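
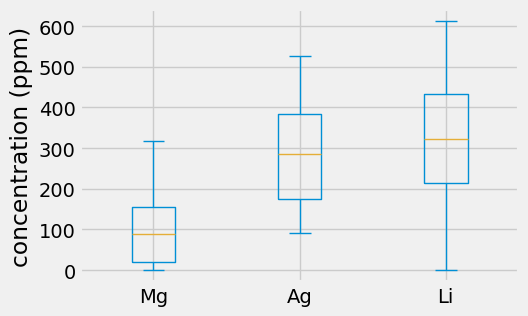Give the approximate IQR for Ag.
≈ 200

Q3 ≈ 375, Q1 ≈ 175; IQR ≈ 200.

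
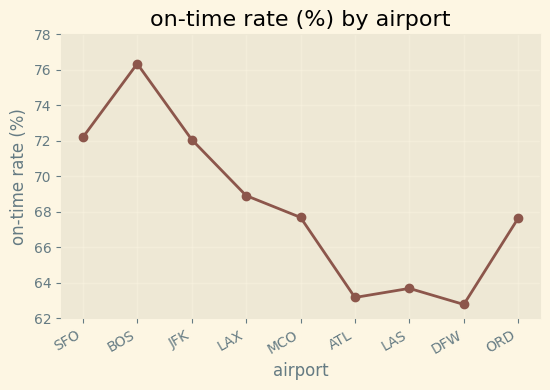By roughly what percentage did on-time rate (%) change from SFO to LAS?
SFO ≈ 72, LAS ≈ 64; (64 − 72) / 72 ≈ -11.1%.

≈ -11.1%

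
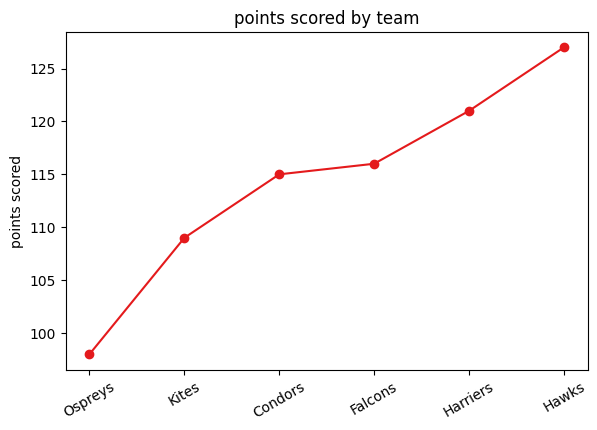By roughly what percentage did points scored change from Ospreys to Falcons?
Ospreys ≈ 100, Falcons ≈ 115; (115 − 100) / 100 ≈ +15%.

≈ +15%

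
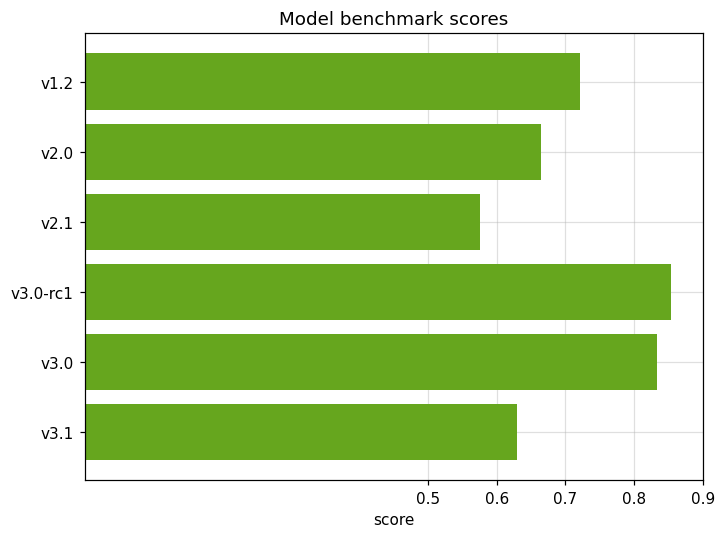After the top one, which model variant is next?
v3.0

Top 3: v3.0-rc1 ≈ 0.9, v3.0 ≈ 0.8, v1.2 ≈ 0.7.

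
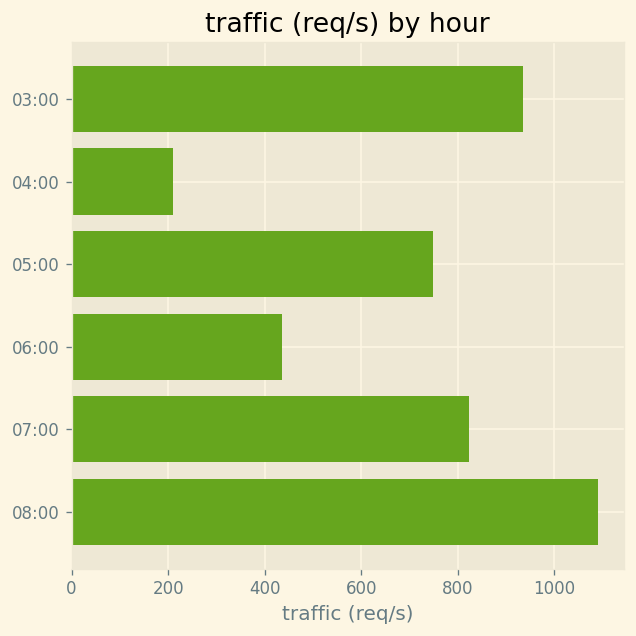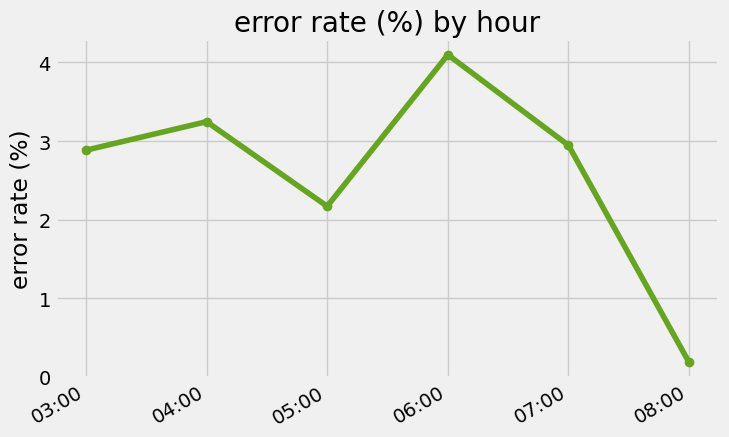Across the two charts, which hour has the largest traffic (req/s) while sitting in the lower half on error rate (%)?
Chart 2 median error rate (%) ≈ 3; below-median hours: 03:00, 05:00, 08:00. Among those, 08:00 has the highest traffic (req/s) (≈ 1100).

08:00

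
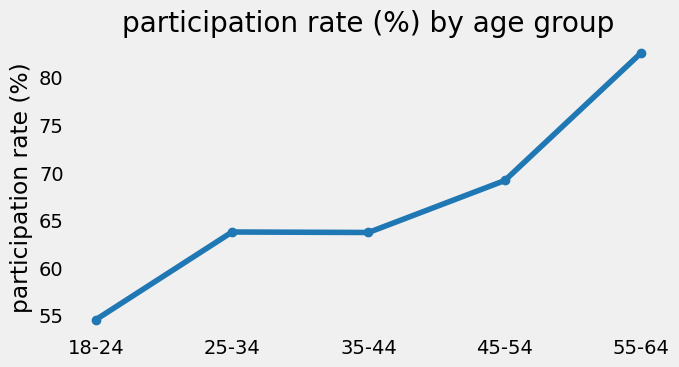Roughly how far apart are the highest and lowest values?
≈ 30

Max 55-64 ≈ 85, min 18-24 ≈ 55; range ≈ 30.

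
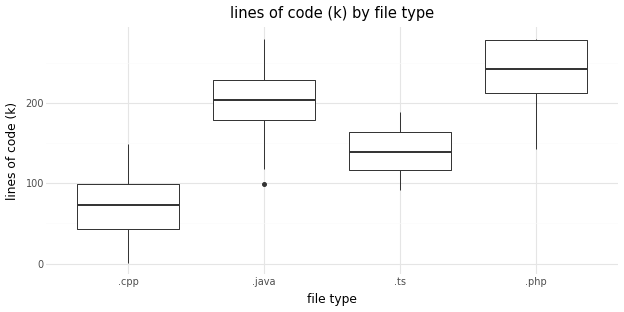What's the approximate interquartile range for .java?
Q3 ≈ 220, Q1 ≈ 180; IQR ≈ 40.

≈ 40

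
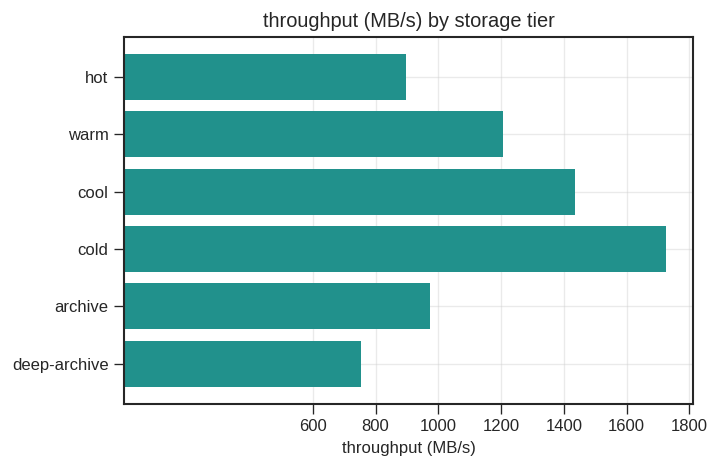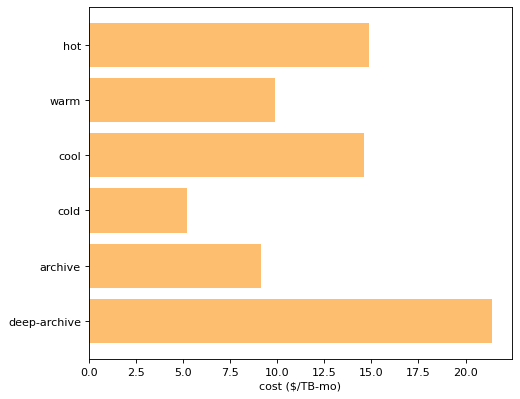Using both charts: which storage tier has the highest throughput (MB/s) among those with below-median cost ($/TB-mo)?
cold

Chart 2 median cost ($/TB-mo) ≈ 12; below-median storage tiers: warm, cold, archive. Among those, cold has the highest throughput (MB/s) (≈ 1800).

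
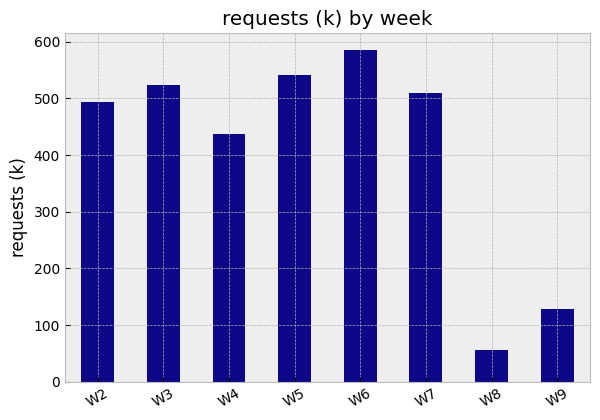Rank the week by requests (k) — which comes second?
Top 3: W6 ≈ 600, W5 ≈ 550, W3 ≈ 500.

W5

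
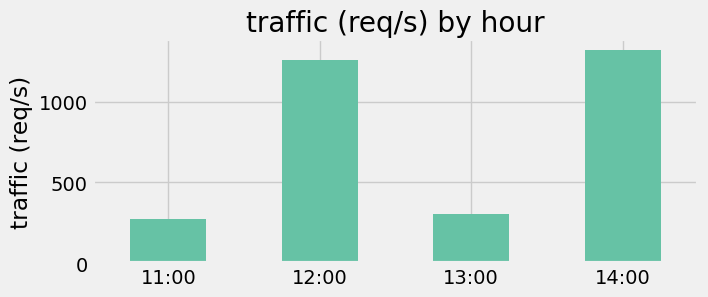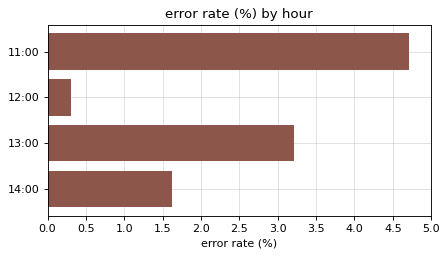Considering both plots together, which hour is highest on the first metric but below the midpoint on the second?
Chart 2 median error rate (%) ≈ 2.5; below-median hours: 12:00, 14:00. Among those, 14:00 has the highest traffic (req/s) (≈ 1400).

14:00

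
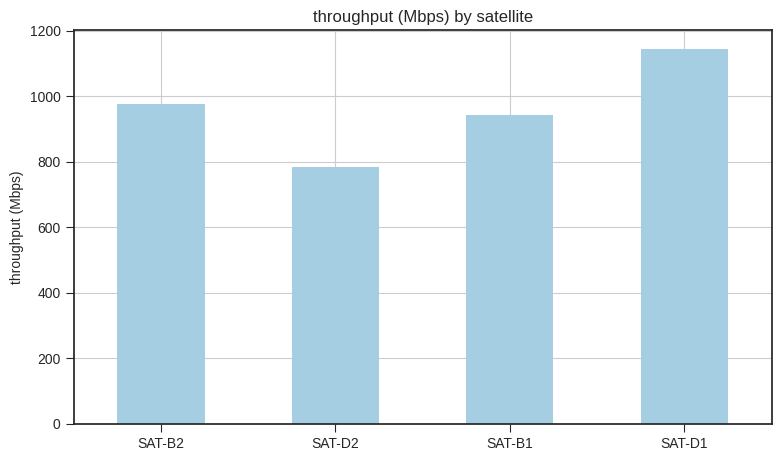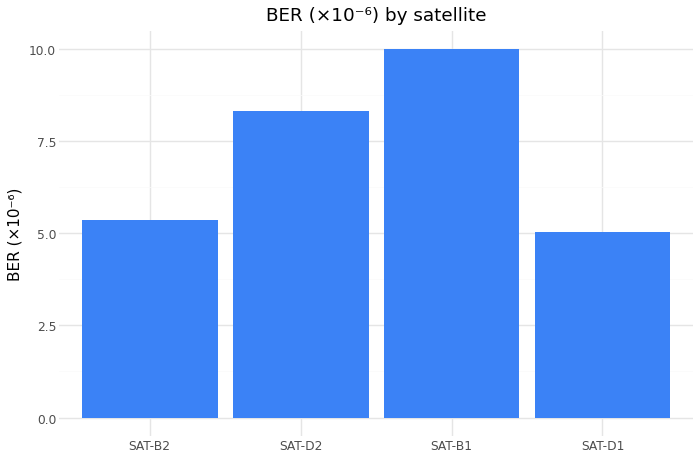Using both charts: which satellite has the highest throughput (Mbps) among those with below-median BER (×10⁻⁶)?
SAT-D1

Chart 2 median BER (×10⁻⁶) ≈ 7; below-median satellites: SAT-B2, SAT-D1. Among those, SAT-D1 has the highest throughput (Mbps) (≈ 1200).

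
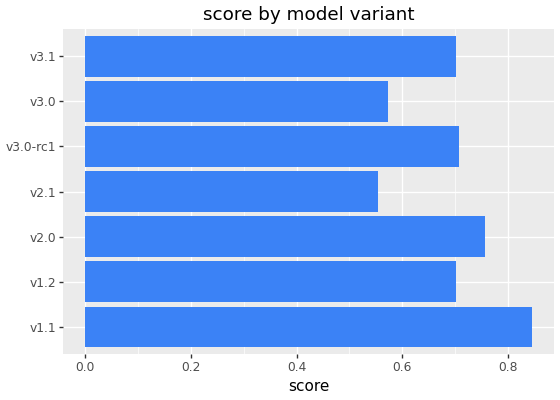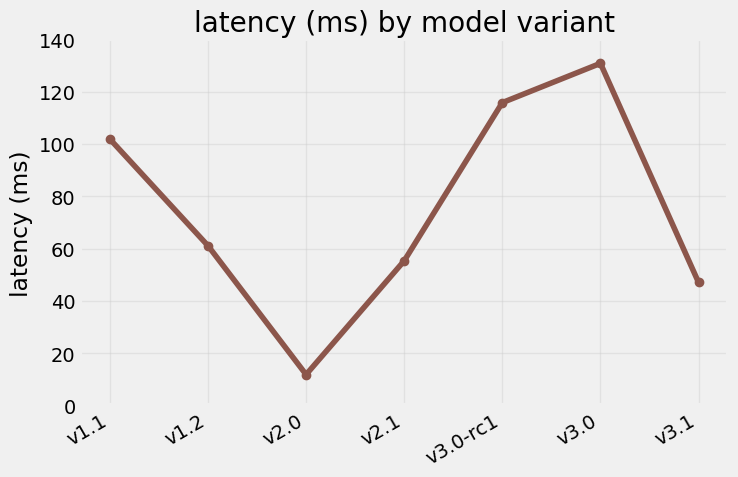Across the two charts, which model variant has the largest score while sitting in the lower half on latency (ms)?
Chart 2 median latency (ms) ≈ 60; below-median model variants: v2.0, v2.1, v3.1. Among those, v2.0 has the highest score (≈ 0.8).

v2.0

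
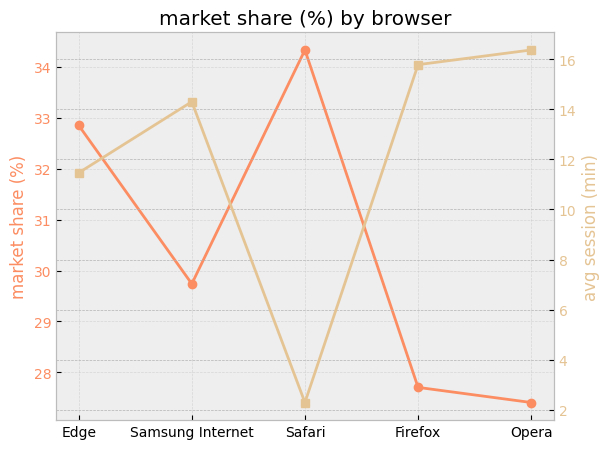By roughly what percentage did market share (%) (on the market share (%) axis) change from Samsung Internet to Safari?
Samsung Internet ≈ 30, Safari ≈ 34; (34 − 30) / 30 ≈ +13.3%.

≈ +13.3%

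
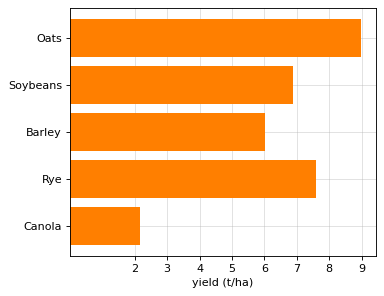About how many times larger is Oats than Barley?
Oats ≈ 9, Barley ≈ 6; 9/6 ≈ 1.5.

≈ 1.5×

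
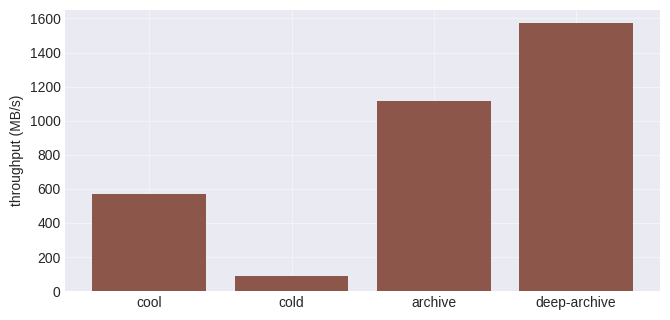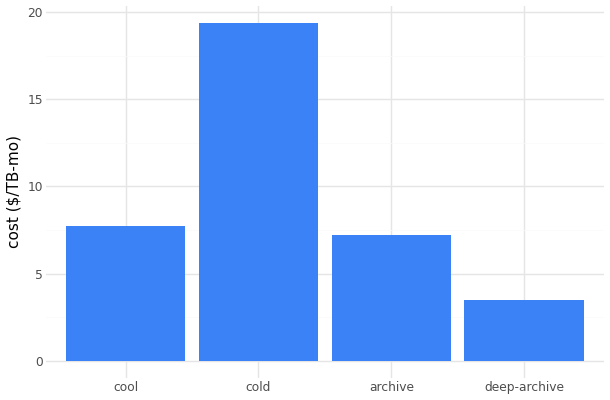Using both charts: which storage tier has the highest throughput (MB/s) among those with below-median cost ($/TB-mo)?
deep-archive

Chart 2 median cost ($/TB-mo) ≈ 8; below-median storage tiers: archive, deep-archive. Among those, deep-archive has the highest throughput (MB/s) (≈ 1600).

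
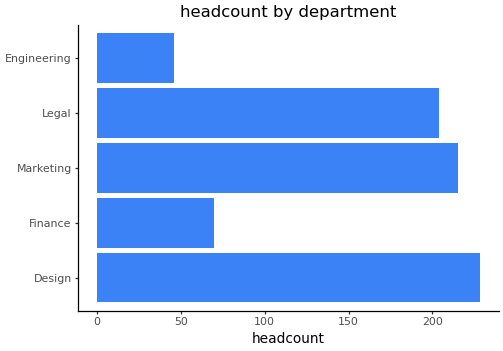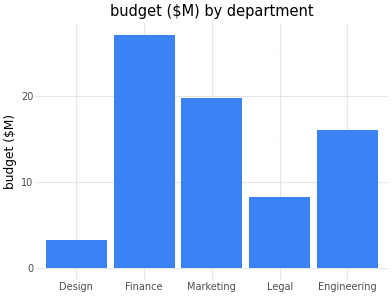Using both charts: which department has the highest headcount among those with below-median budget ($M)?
Chart 2 median budget ($M) ≈ 15; below-median departments: Design, Legal. Among those, Design has the highest headcount (≈ 225).

Design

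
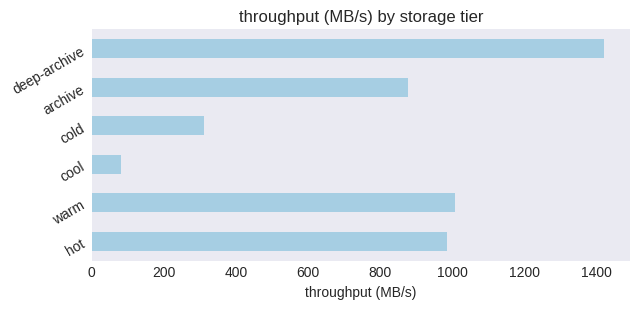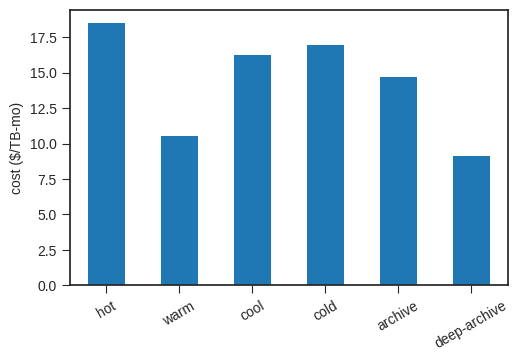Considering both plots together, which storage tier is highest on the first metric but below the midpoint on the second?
Chart 2 median cost ($/TB-mo) ≈ 16; below-median storage tiers: warm, archive, deep-archive. Among those, deep-archive has the highest throughput (MB/s) (≈ 1400).

deep-archive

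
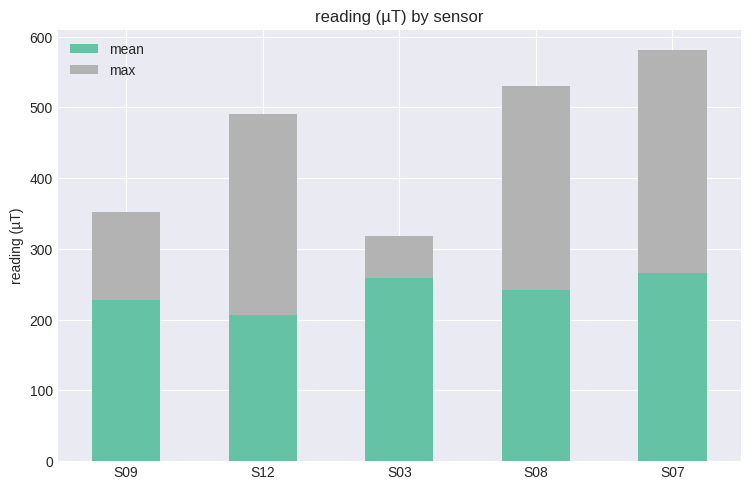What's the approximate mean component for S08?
≈ 250

mean top ≈ 250, bottom ≈ 0; segment ≈ 250.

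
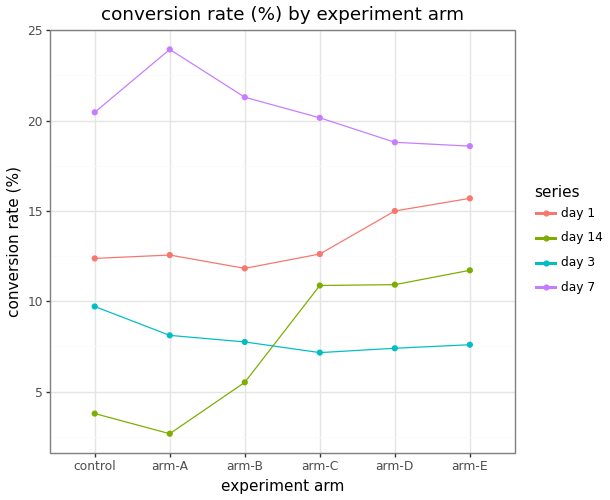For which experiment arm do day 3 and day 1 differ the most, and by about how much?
arm-E: day 3 ≈ 8, day 1 ≈ 16 → gap ≈ 8. Next-largest (arm-D) is only ≈ 6.

arm-E, ≈ 8 %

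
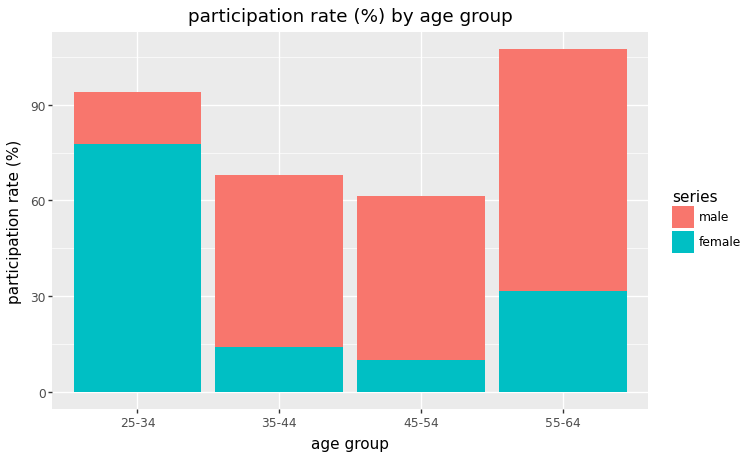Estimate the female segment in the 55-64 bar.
≈ 30

female top ≈ 30, bottom ≈ 0; segment ≈ 30.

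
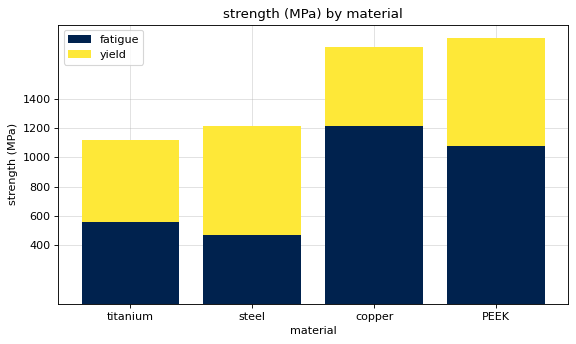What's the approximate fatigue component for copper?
fatigue top ≈ 1200, bottom ≈ 0; segment ≈ 1200.

≈ 1200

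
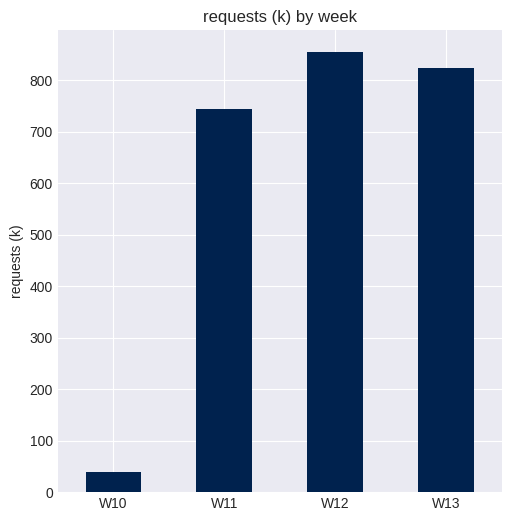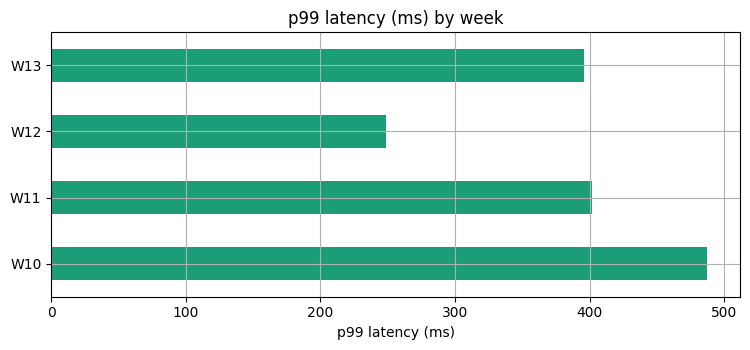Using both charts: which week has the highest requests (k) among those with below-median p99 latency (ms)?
W12

Chart 2 median p99 latency (ms) ≈ 400; below-median weeks: W12, W13. Among those, W12 has the highest requests (k) (≈ 900).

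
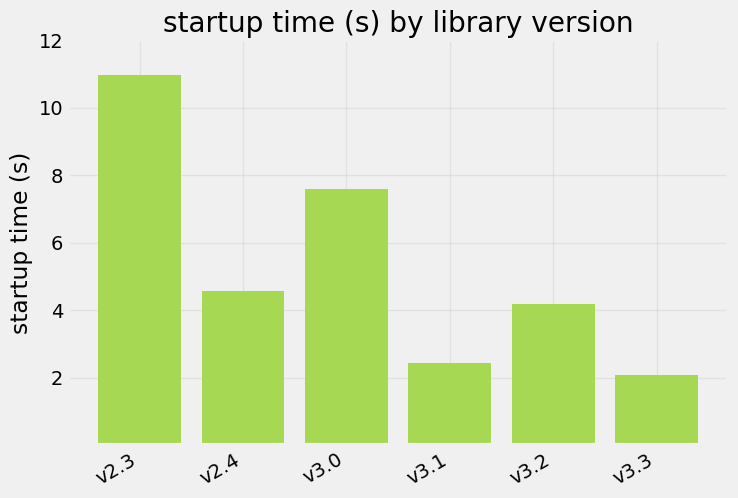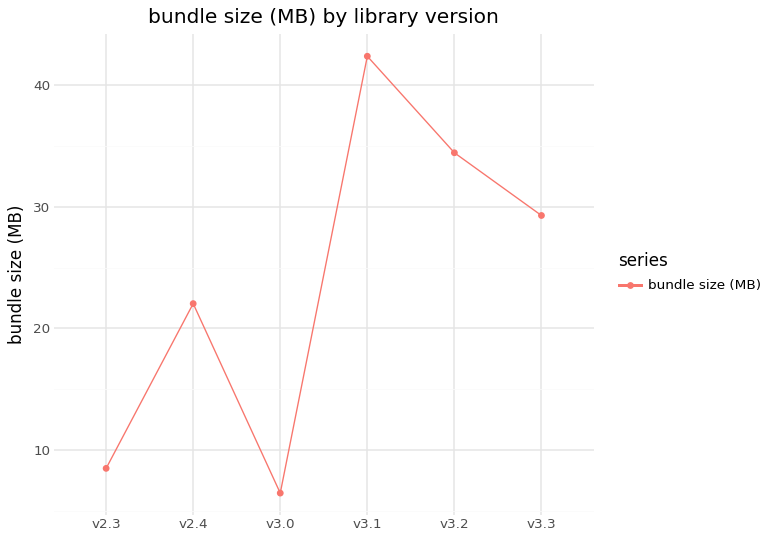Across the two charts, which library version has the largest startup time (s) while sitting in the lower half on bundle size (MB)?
v2.3

Chart 2 median bundle size (MB) ≈ 25; below-median library versions: v2.3, v2.4, v3.0. Among those, v2.3 has the highest startup time (s) (≈ 10).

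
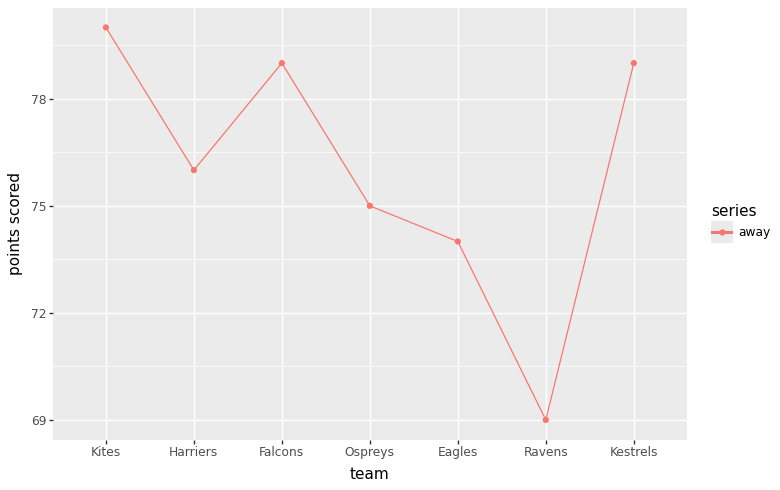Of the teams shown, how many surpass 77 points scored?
Above 77: Kites, Falcons, Kestrels.

3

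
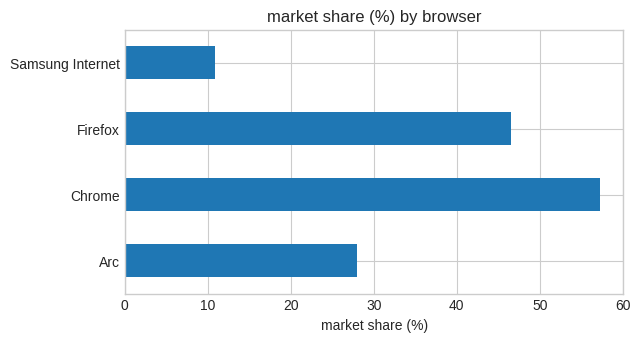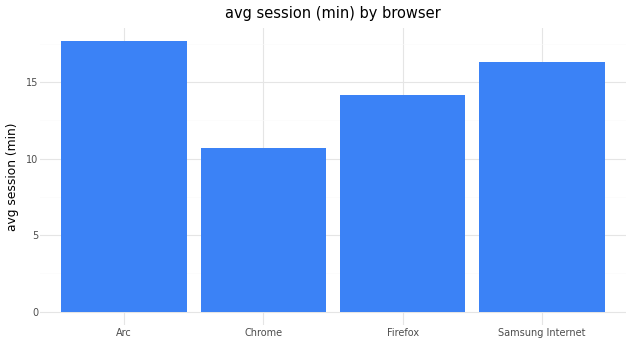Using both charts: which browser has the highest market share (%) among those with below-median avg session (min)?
Chrome

Chart 2 median avg session (min) ≈ 16; below-median browsers: Chrome, Firefox. Among those, Chrome has the highest market share (%) (≈ 60).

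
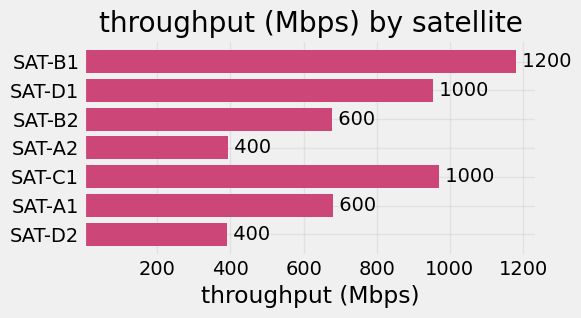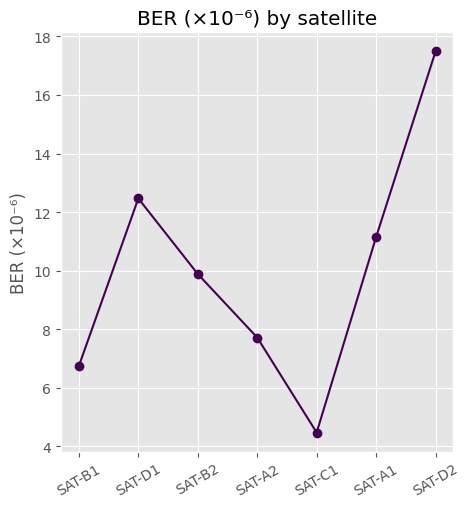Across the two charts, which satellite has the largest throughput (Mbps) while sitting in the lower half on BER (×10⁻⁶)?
SAT-B1

Chart 2 median BER (×10⁻⁶) ≈ 10; below-median satellites: SAT-B1, SAT-A2, SAT-C1. Among those, SAT-B1 has the highest throughput (Mbps) (≈ 1200).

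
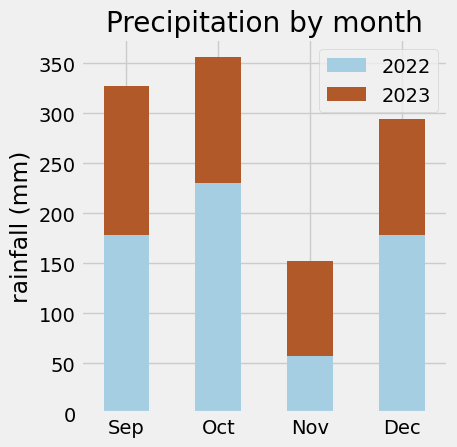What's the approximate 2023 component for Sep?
2023 top ≈ 350, bottom ≈ 200; segment ≈ 150.

≈ 150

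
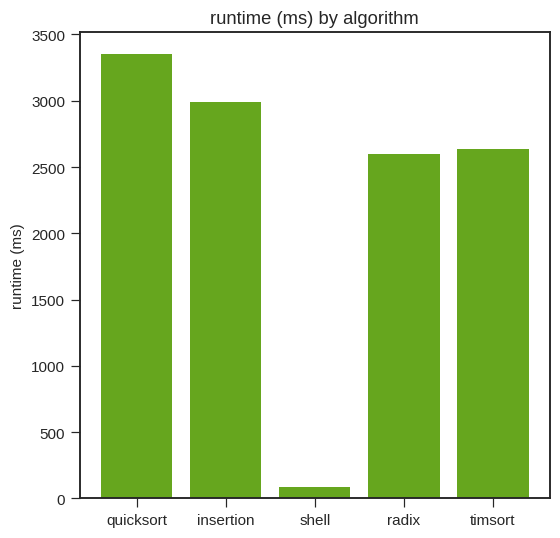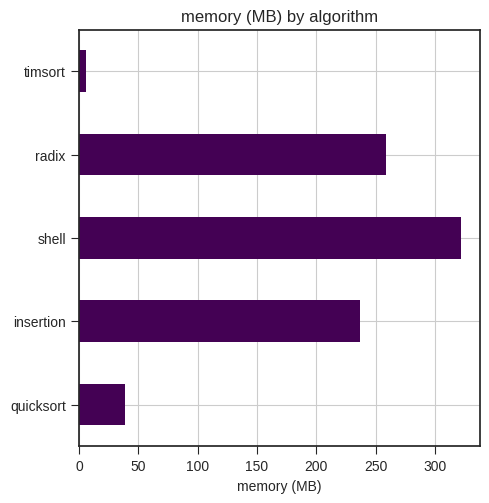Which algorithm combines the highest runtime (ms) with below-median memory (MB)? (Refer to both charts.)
quicksort

Chart 2 median memory (MB) ≈ 250; below-median algorithms: quicksort, timsort. Among those, quicksort has the highest runtime (ms) (≈ 3500).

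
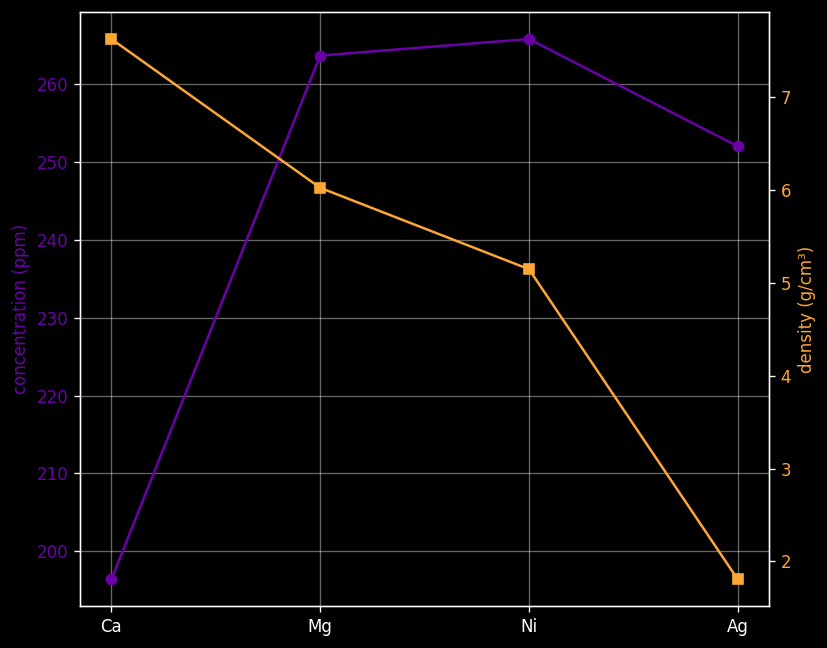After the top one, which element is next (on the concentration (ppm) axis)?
Top 3 (on the concentration (ppm) axis): Ni ≈ 270, Mg ≈ 260, Ag ≈ 250.

Mg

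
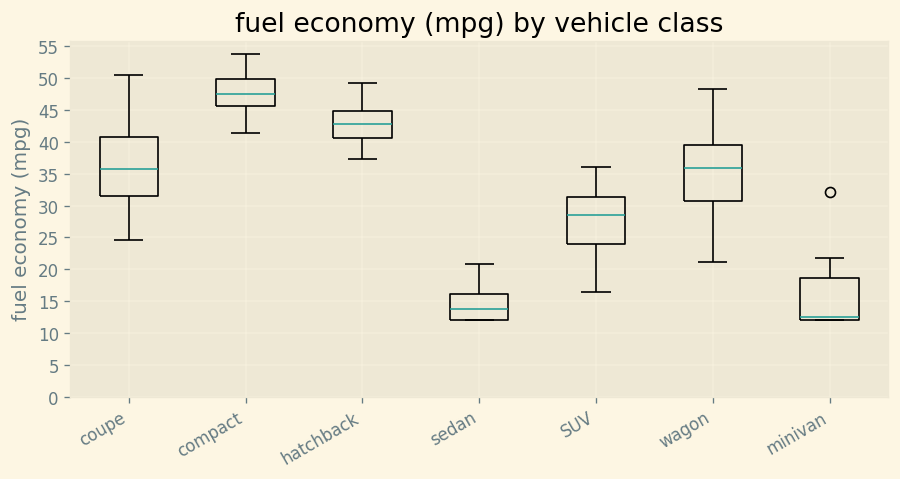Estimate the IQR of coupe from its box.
Q3 ≈ 40, Q1 ≈ 30; IQR ≈ 10.

≈ 10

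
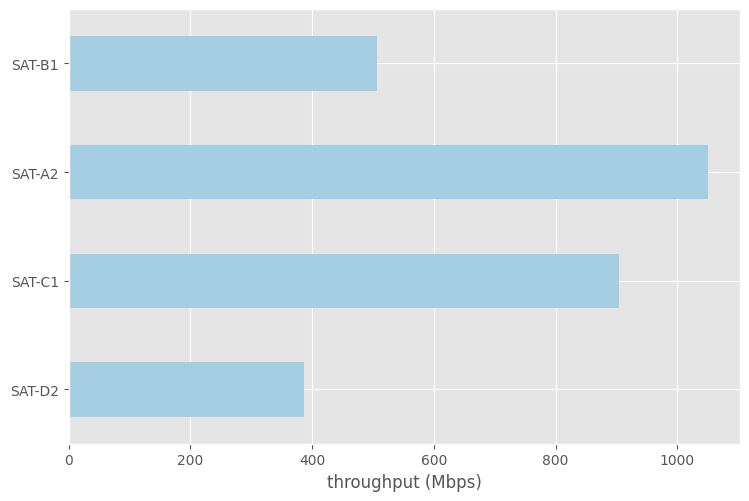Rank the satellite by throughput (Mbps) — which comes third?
SAT-B1

Top 4: SAT-A2 ≈ 1100, SAT-C1 ≈ 900, SAT-B1 ≈ 500, SAT-D2 ≈ 400.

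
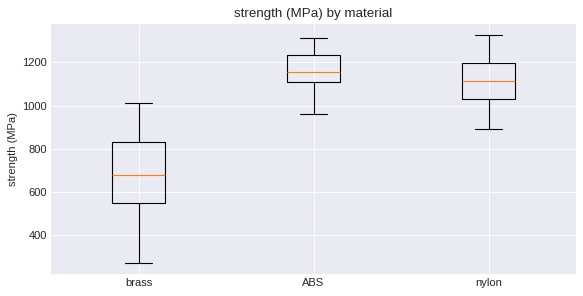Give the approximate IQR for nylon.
Q3 ≈ 1200, Q1 ≈ 1050; IQR ≈ 150.

≈ 150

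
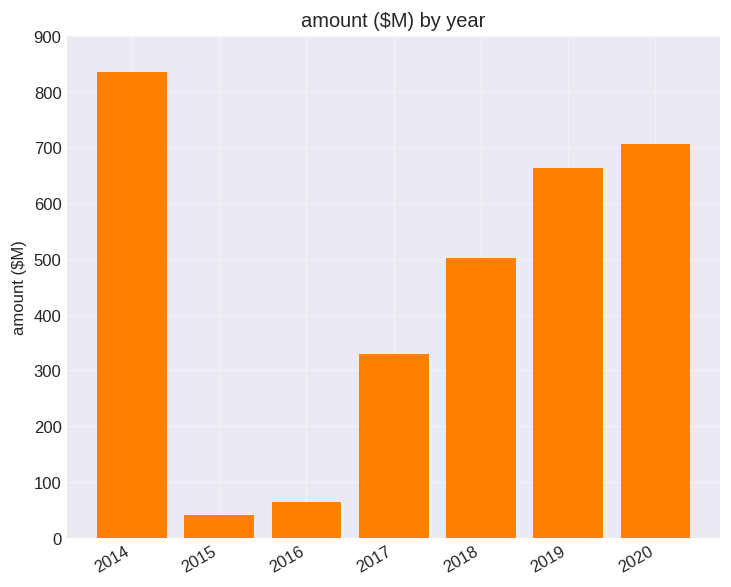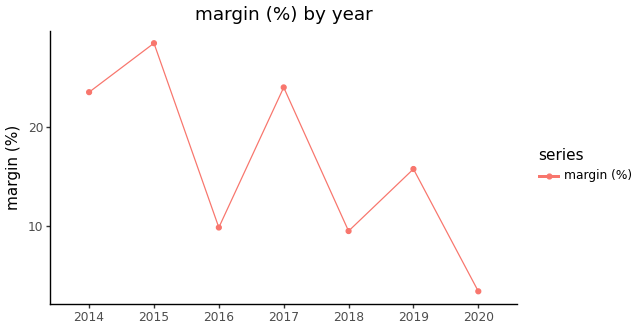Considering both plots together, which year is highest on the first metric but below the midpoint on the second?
Chart 2 median margin (%) ≈ 15; below-median years: 2016, 2018, 2020. Among those, 2020 has the highest amount ($M) (≈ 700).

2020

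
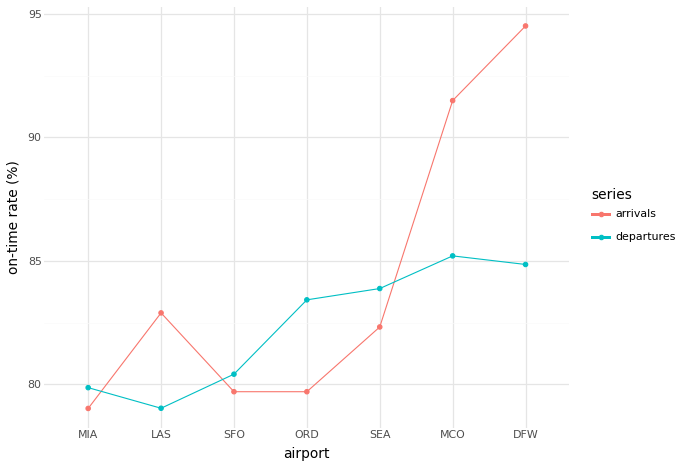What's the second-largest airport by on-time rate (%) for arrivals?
Top 3 for arrivals: DFW ≈ 94, MCO ≈ 92, LAS ≈ 82.

MCO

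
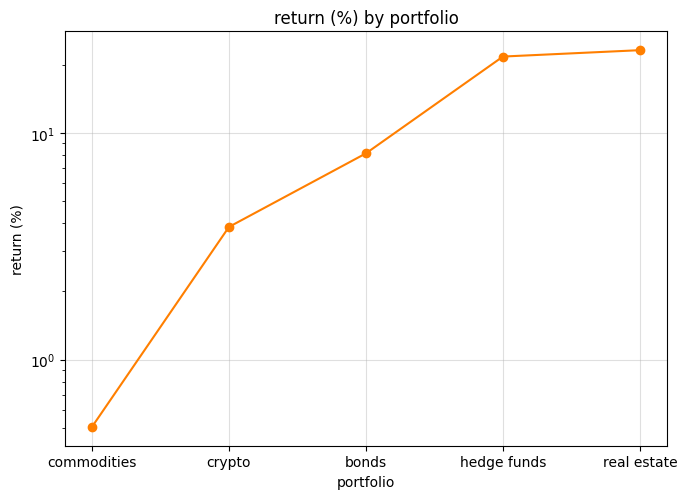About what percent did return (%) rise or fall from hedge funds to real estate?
hedge funds ≈ 22, real estate ≈ 24; (24 − 22) / 22 ≈ +9.1%.

≈ +9.1%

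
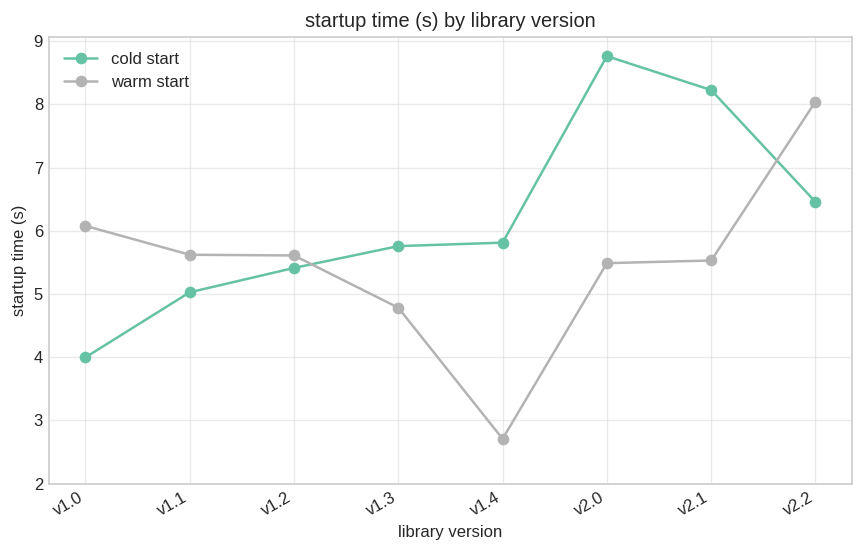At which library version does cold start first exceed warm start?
v1.3

v1.2: cold start ≈ 5 vs warm start ≈ 6 (not yet); v1.3: cold start ≈ 6 vs warm start ≈ 5 (first crossover).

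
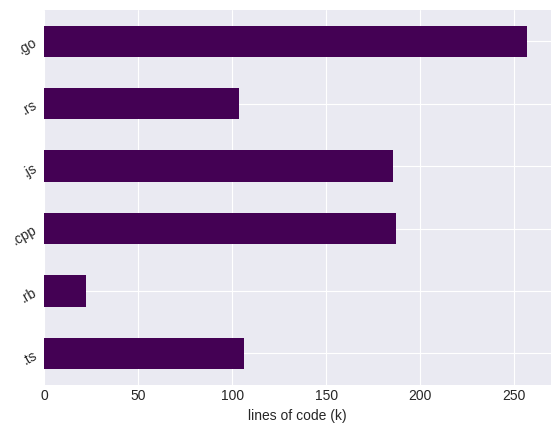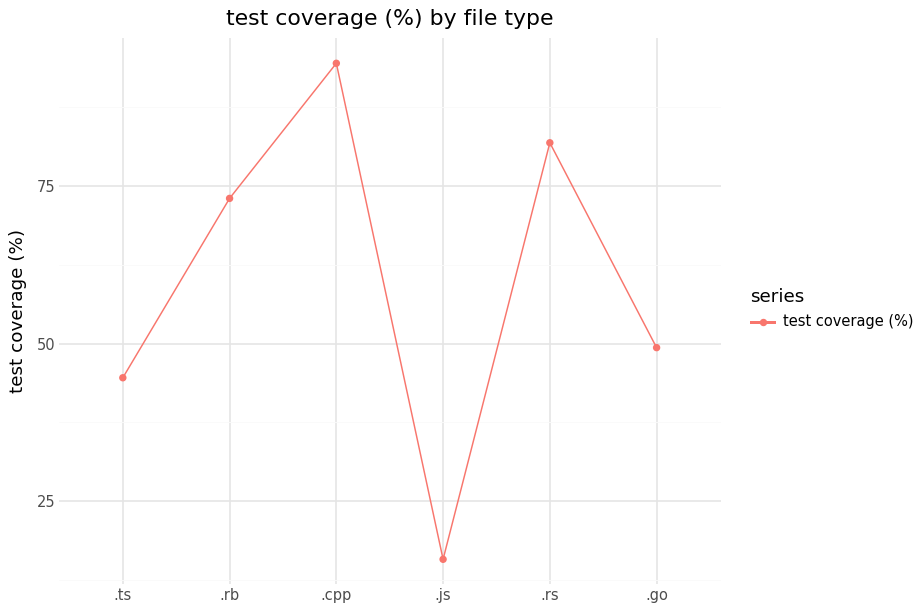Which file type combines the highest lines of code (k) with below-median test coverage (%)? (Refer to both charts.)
.go

Chart 2 median test coverage (%) ≈ 60; below-median file types: .ts, .js, .go. Among those, .go has the highest lines of code (k) (≈ 250).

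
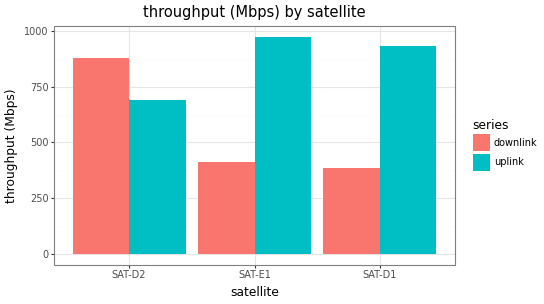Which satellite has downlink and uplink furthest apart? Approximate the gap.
SAT-E1, ≈ 600 Mbps

SAT-E1: downlink ≈ 400, uplink ≈ 1000 → gap ≈ 600. Next-largest (SAT-D1) is only ≈ 500.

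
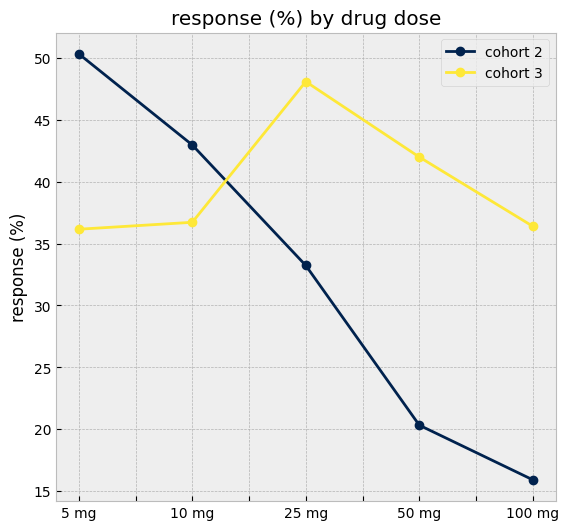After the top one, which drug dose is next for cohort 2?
10 mg

Top 3 for cohort 2: 5 mg ≈ 50, 10 mg ≈ 45, 25 mg ≈ 35.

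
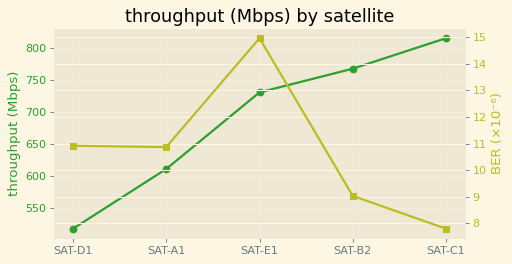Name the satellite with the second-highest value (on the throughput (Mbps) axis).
SAT-B2

Top 3 (on the throughput (Mbps) axis): SAT-C1 ≈ 825, SAT-B2 ≈ 775, SAT-E1 ≈ 725.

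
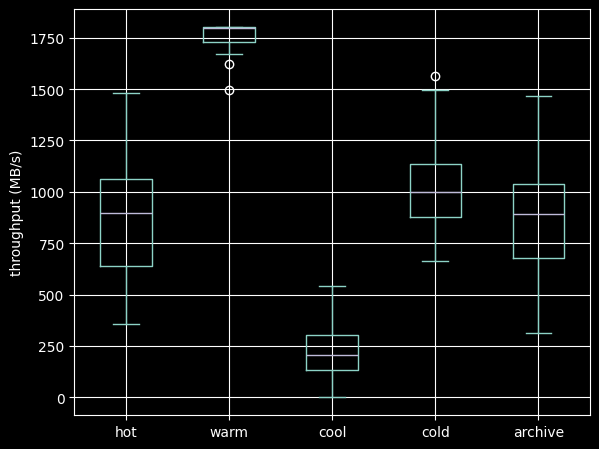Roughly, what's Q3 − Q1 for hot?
≈ 400

Q3 ≈ 1000, Q1 ≈ 600; IQR ≈ 400.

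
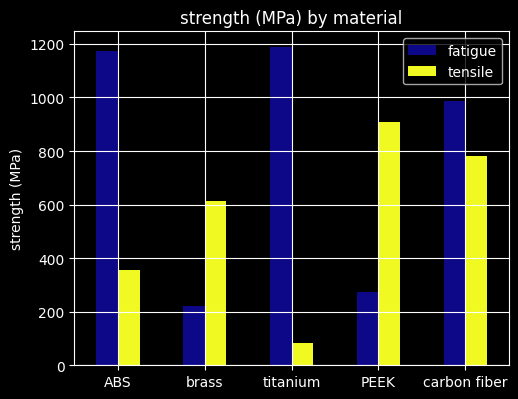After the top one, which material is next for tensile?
Top 3 for tensile: PEEK ≈ 900, carbon fiber ≈ 800, brass ≈ 600.

carbon fiber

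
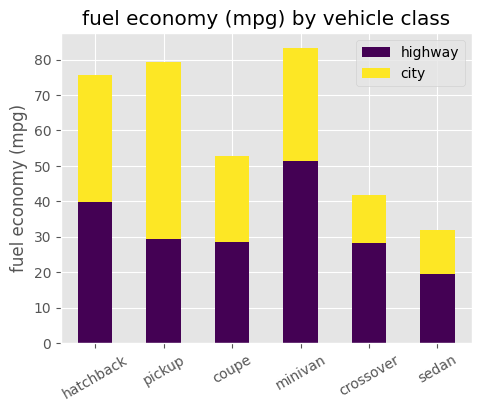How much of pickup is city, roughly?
≈ 50

city top ≈ 80, bottom ≈ 30; segment ≈ 50.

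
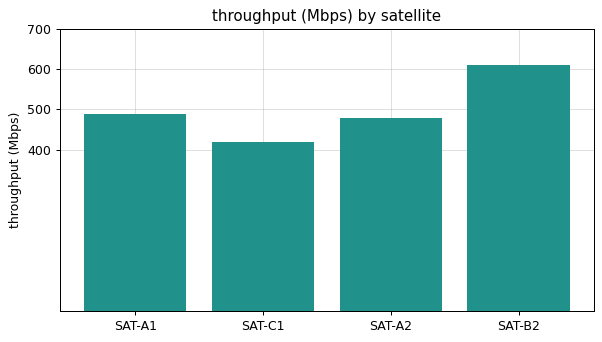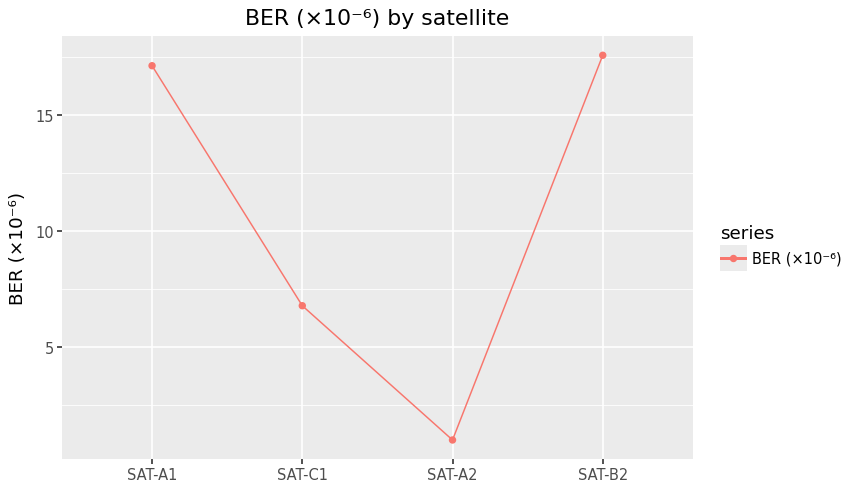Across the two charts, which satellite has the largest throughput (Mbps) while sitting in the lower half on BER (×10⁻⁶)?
Chart 2 median BER (×10⁻⁶) ≈ 12; below-median satellites: SAT-C1, SAT-A2. Among those, SAT-A2 has the highest throughput (Mbps) (≈ 500).

SAT-A2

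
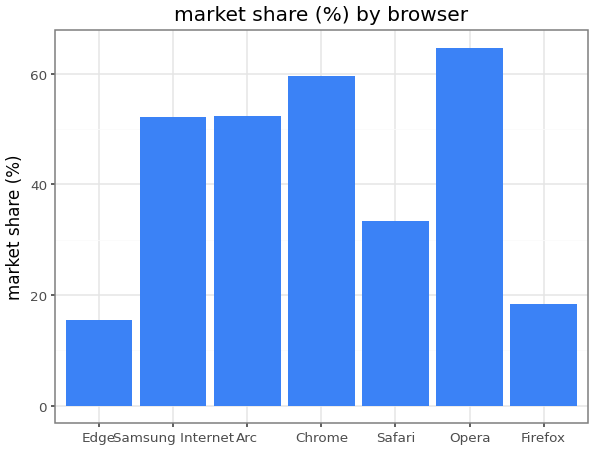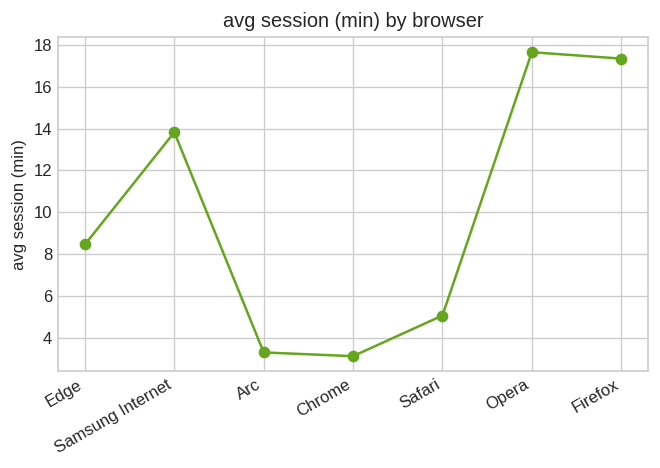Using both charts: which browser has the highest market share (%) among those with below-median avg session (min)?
Chrome

Chart 2 median avg session (min) ≈ 8; below-median browsers: Arc, Chrome, Safari. Among those, Chrome has the highest market share (%) (≈ 60).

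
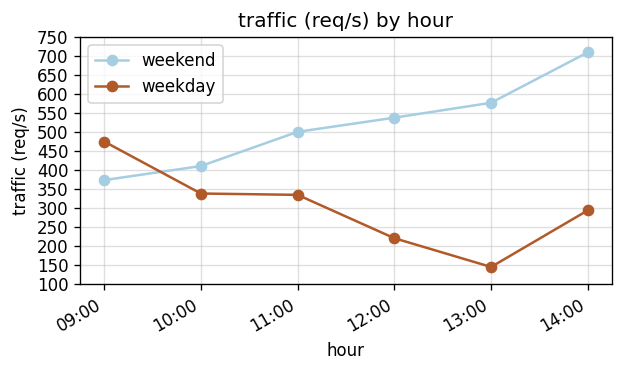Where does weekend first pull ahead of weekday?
10:00

09:00: weekend ≈ 350 vs weekday ≈ 500 (not yet); 10:00: weekend ≈ 400 vs weekday ≈ 350 (first crossover).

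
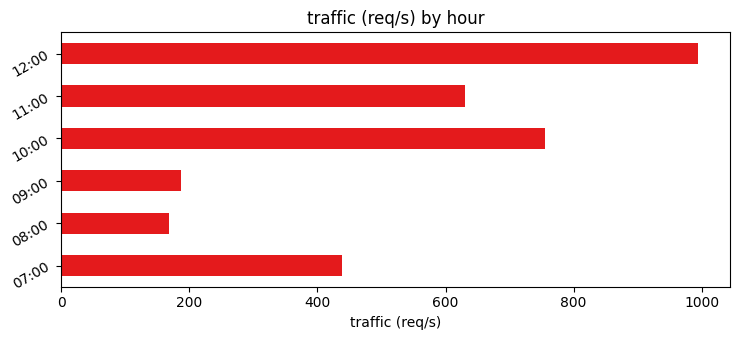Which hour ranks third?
Top 4: 12:00 ≈ 1000, 10:00 ≈ 800, 11:00 ≈ 600, 07:00 ≈ 400.

11:00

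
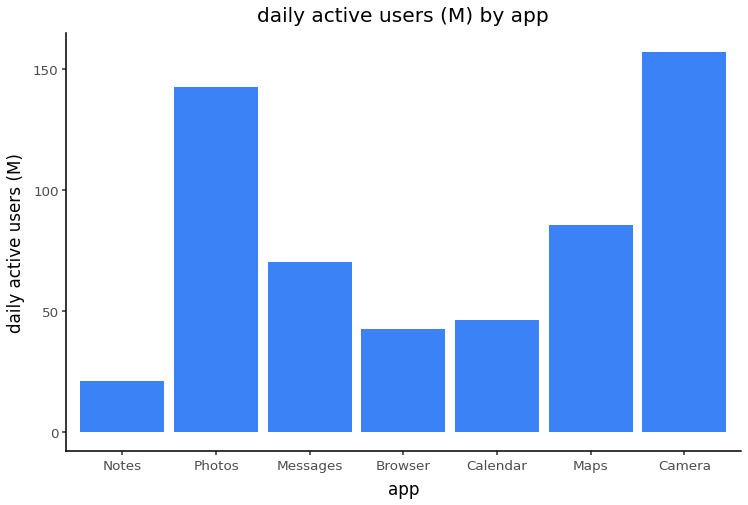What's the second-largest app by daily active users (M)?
Photos

Top 3: Camera ≈ 160, Photos ≈ 140, Maps ≈ 80.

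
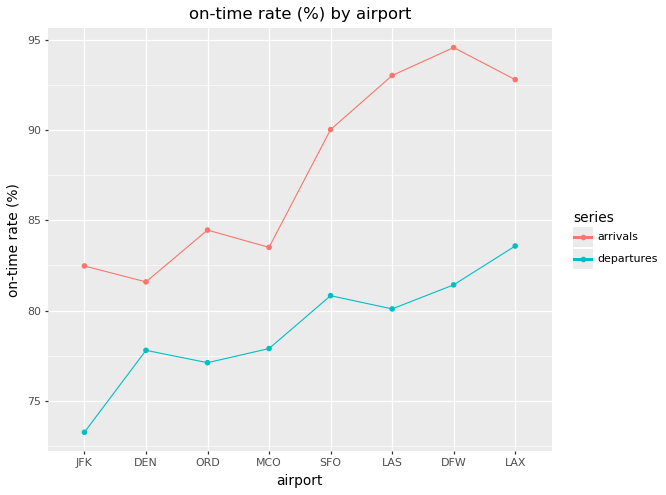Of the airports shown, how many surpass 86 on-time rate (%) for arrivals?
4

Above 86: SFO, LAS, DFW, LAX.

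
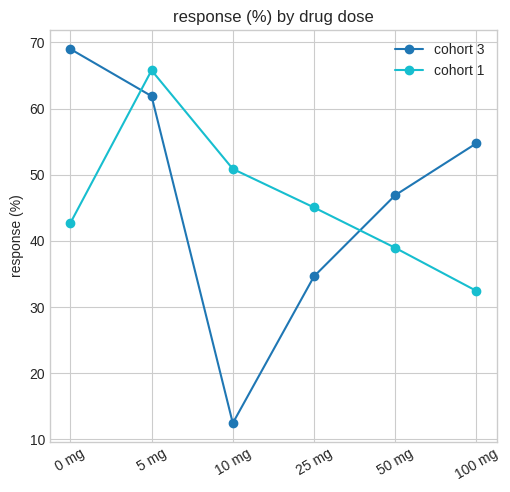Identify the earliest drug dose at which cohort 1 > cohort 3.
5 mg

0 mg: cohort 1 ≈ 45 vs cohort 3 ≈ 70 (not yet); 5 mg: cohort 1 ≈ 65 vs cohort 3 ≈ 60 (first crossover).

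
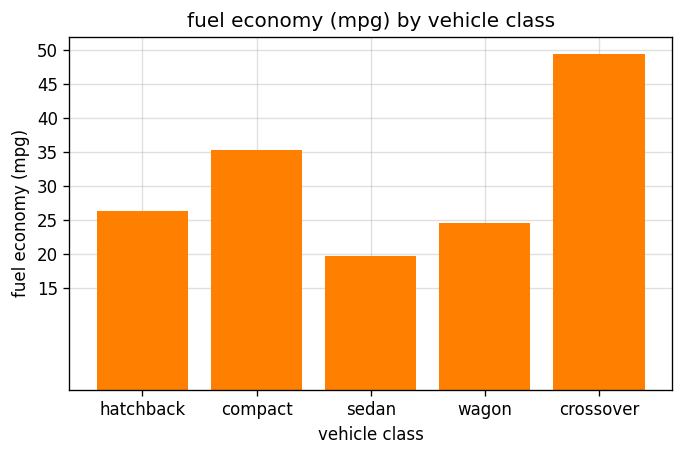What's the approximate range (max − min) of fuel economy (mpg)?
≈ 30

Max crossover ≈ 50, min sedan ≈ 20; range ≈ 30.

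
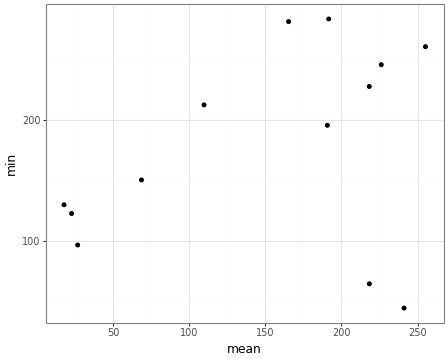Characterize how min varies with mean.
Points are positively correlated; weak (|r| ≈ 0.3).

positive, weak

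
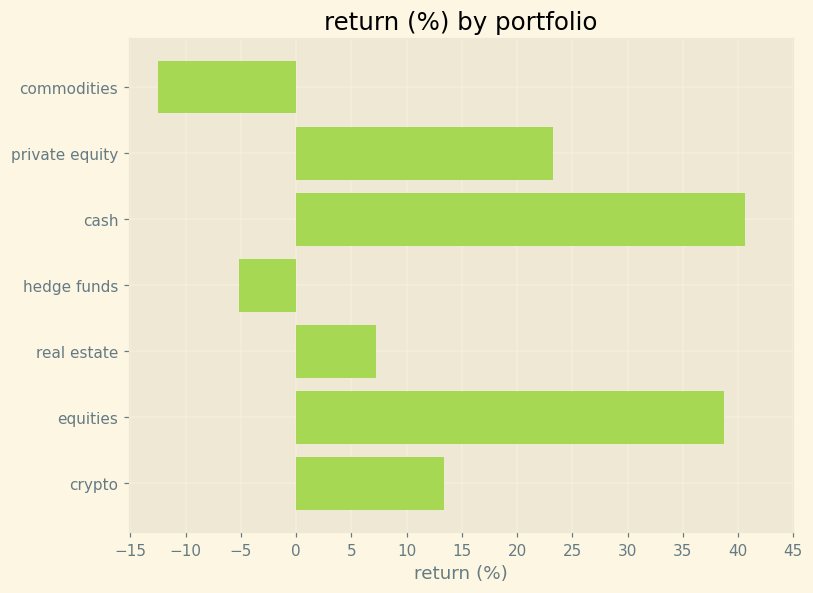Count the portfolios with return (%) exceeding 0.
5

Above 0: private equity, cash, real estate, equities, crypto.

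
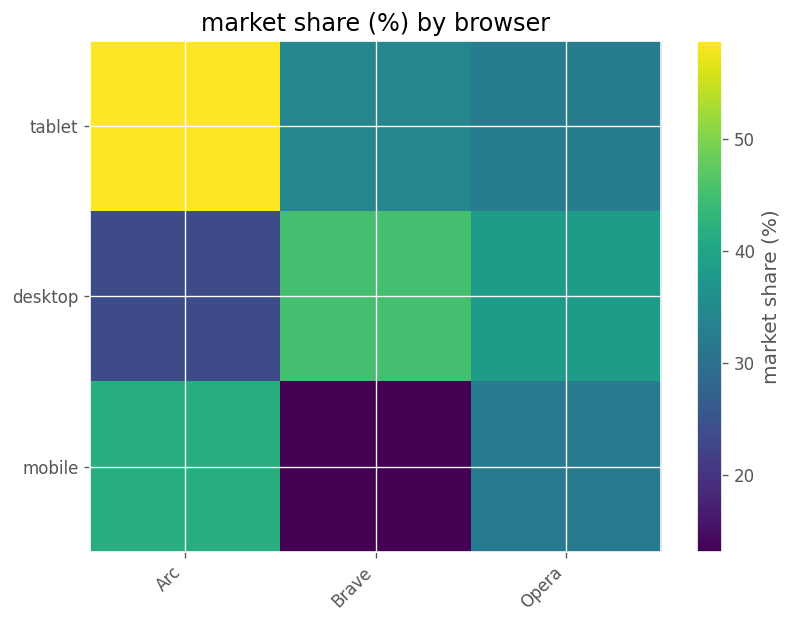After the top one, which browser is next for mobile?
Opera

Top 3 for mobile: Arc ≈ 40, Opera ≈ 30, Brave ≈ 15.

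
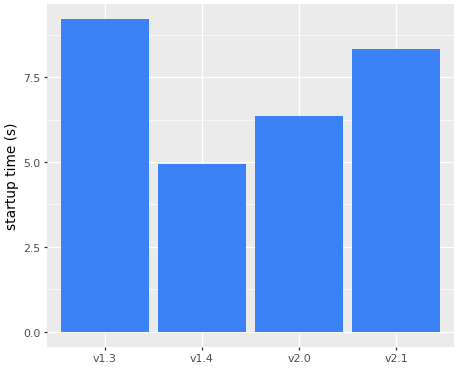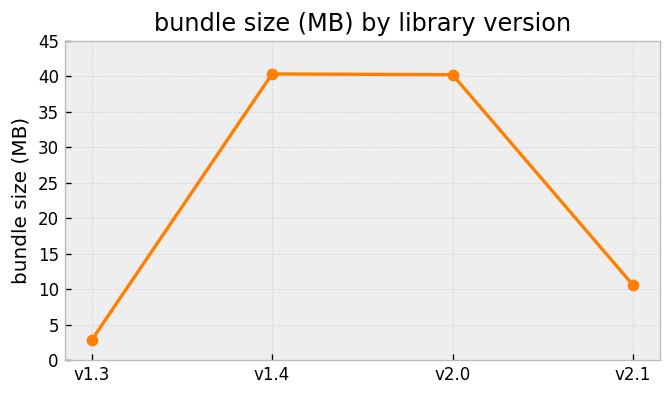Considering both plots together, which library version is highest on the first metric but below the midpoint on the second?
Chart 2 median bundle size (MB) ≈ 25; below-median library versions: v1.3, v2.1. Among those, v1.3 has the highest startup time (s) (≈ 9).

v1.3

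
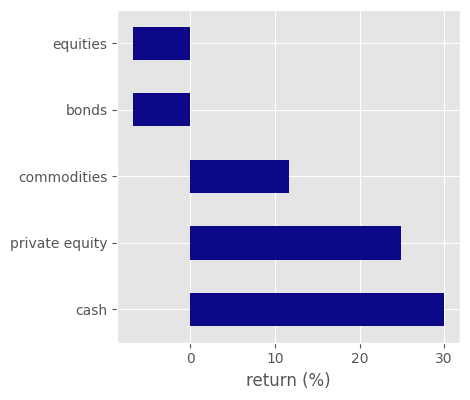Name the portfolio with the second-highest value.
Top 3: cash ≈ 30, private equity ≈ 25, commodities ≈ 10.

private equity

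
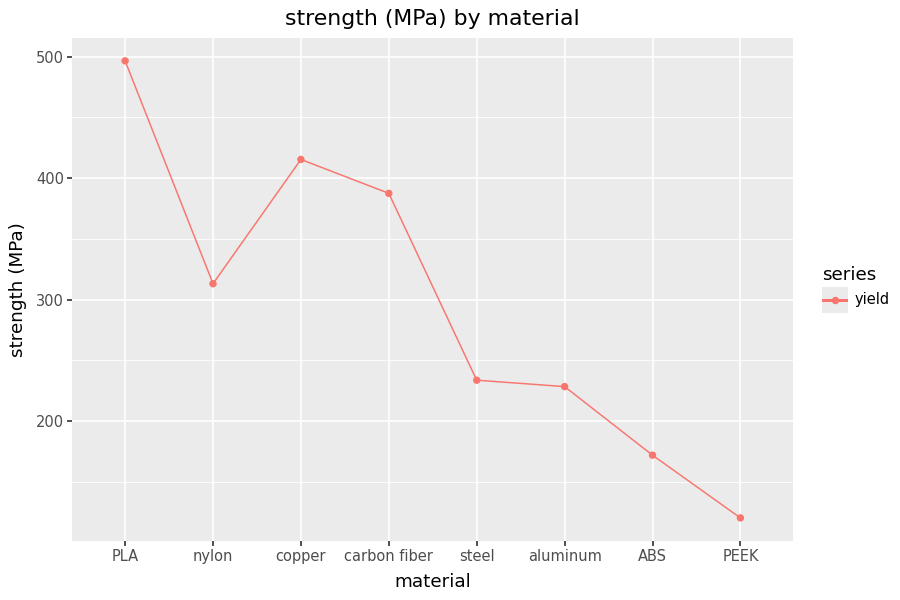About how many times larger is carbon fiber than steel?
carbon fiber ≈ 400, steel ≈ 250; 400/250 ≈ 1.6.

≈ 1.6×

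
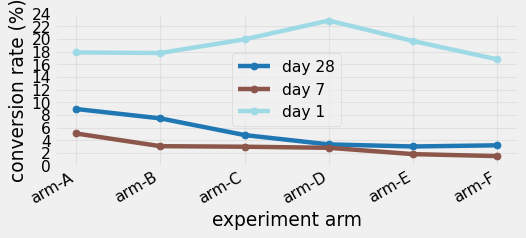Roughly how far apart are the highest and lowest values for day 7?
≈ 4

Max arm-A ≈ 6, min arm-F ≈ 2; range ≈ 4.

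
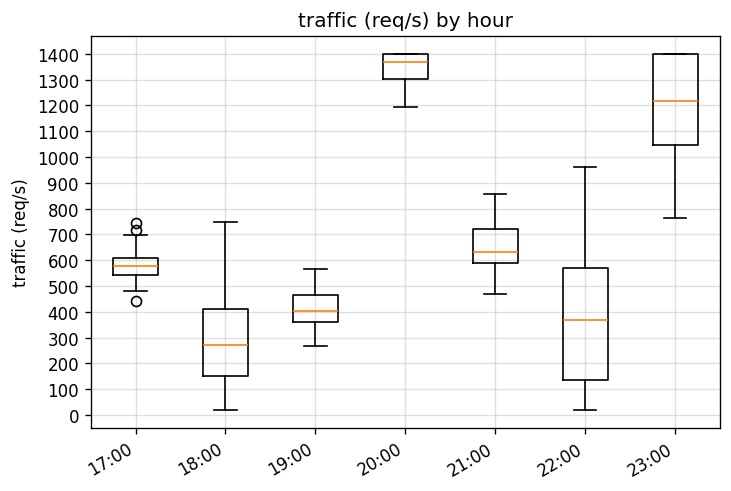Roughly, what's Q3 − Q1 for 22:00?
Q3 ≈ 600, Q1 ≈ 100; IQR ≈ 500.

≈ 500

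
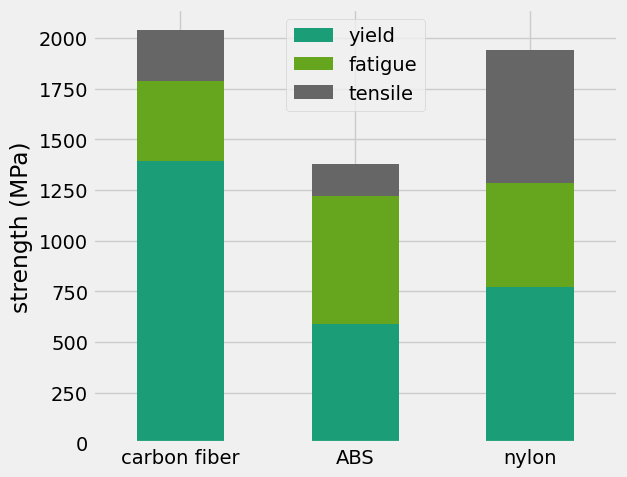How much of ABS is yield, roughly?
yield top ≈ 600, bottom ≈ 0; segment ≈ 600.

≈ 600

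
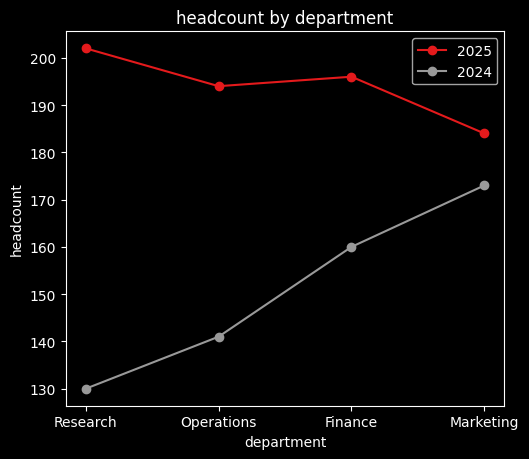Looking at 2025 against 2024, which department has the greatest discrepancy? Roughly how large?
Research, ≈ 70

Research: 2025 ≈ 200, 2024 ≈ 130 → gap ≈ 70. Next-largest (Operations) is only ≈ 50.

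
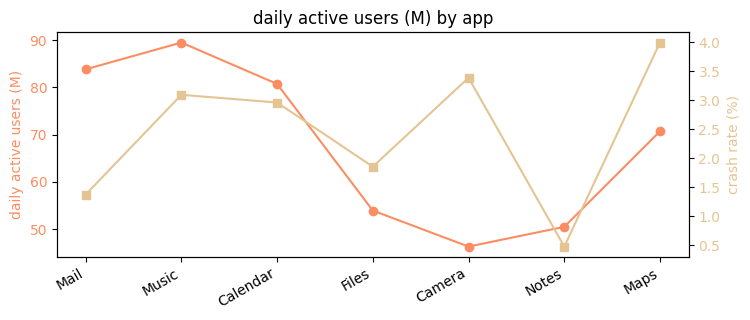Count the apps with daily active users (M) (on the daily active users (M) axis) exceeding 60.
Above 60: Mail, Music, Calendar, Maps.

4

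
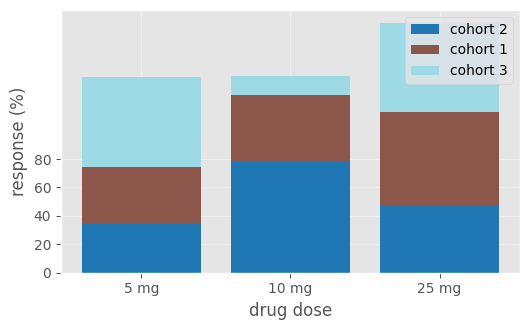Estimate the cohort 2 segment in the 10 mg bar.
≈ 80

cohort 2 top ≈ 80, bottom ≈ 0; segment ≈ 80.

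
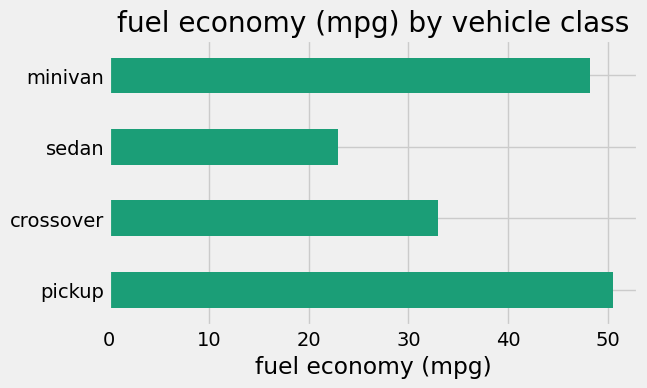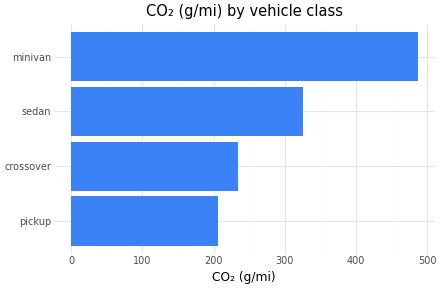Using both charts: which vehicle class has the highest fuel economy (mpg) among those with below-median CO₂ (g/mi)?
Chart 2 median CO₂ (g/mi) ≈ 300; below-median vehicle classes: pickup, crossover. Among those, pickup has the highest fuel economy (mpg) (≈ 50).

pickup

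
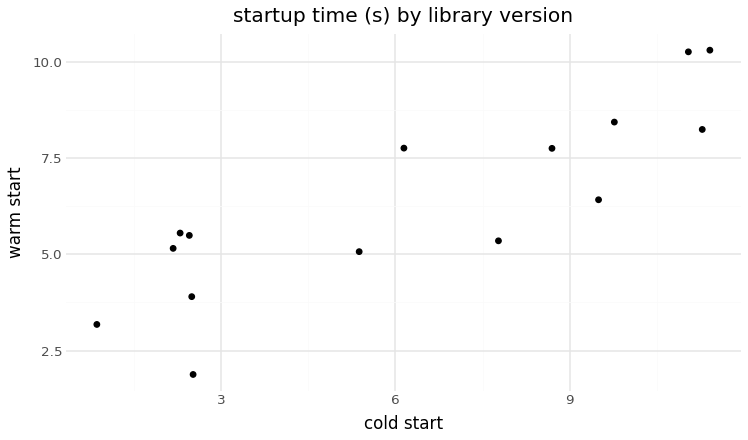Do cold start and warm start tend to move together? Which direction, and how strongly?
Points are positively correlated; strong (|r| ≈ 0.9).

positive, strong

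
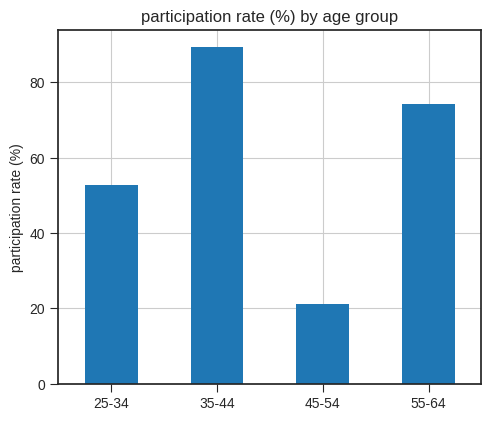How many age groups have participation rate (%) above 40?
Above 40: 25-34, 35-44, 55-64.

3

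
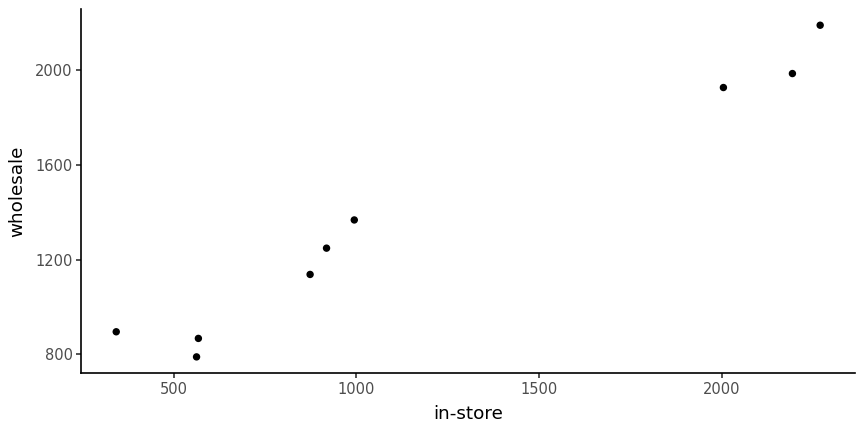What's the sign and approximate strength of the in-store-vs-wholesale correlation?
Points are positively correlated; strong (|r| ≈ 1.0).

positive, strong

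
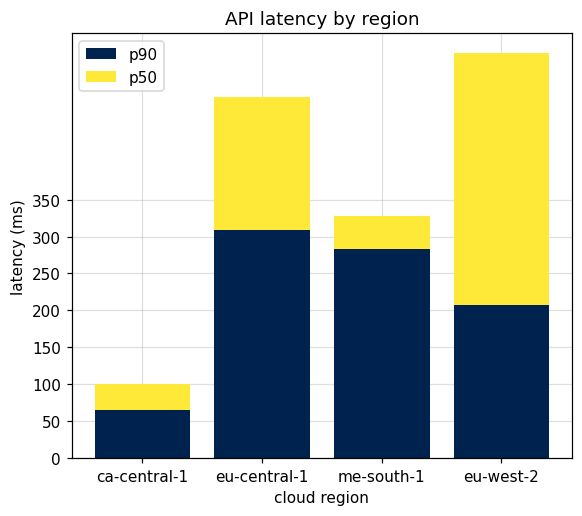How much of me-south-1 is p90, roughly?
≈ 300

p90 top ≈ 300, bottom ≈ 0; segment ≈ 300.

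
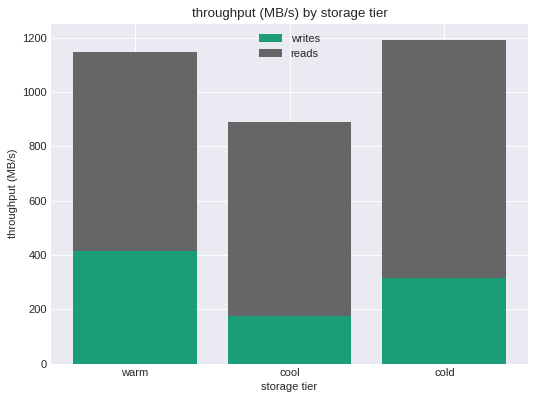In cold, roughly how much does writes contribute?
writes top ≈ 300, bottom ≈ 0; segment ≈ 300.

≈ 300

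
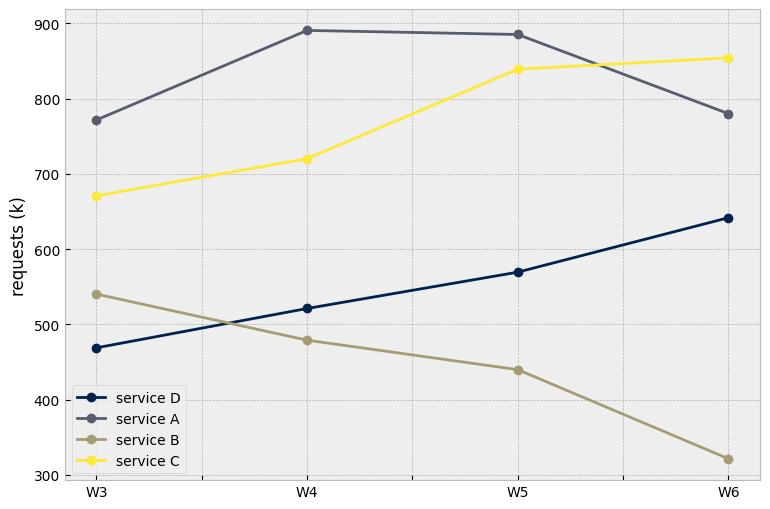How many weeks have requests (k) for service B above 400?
3

Above 400: W3, W4, W5.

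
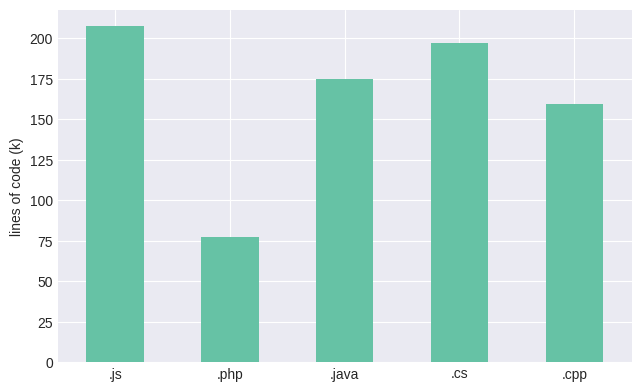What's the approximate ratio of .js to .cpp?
.js ≈ 200, .cpp ≈ 160; 200/160 ≈ 1.25.

≈ 1.25×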